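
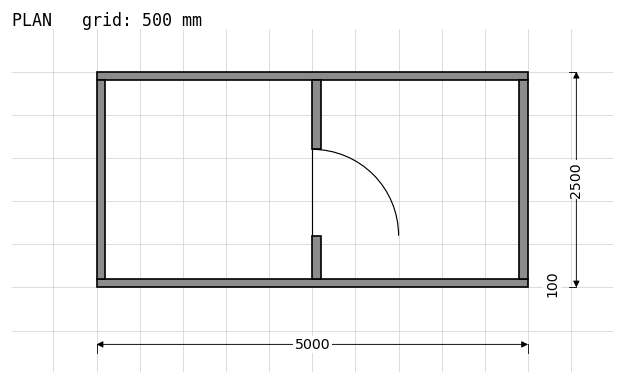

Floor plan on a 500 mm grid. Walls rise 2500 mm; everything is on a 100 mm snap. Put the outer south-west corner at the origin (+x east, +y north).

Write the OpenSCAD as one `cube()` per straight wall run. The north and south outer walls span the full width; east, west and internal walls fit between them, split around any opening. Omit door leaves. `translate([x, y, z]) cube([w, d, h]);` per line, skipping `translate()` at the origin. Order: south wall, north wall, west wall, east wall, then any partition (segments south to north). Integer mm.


cube([5000, 100, 2500]);
translate([0, 2400, 0]) cube([5000, 100, 2500]);
translate([0, 100, 0]) cube([100, 2300, 2500]);
translate([4900, 100, 0]) cube([100, 2300, 2500]);
translate([2500, 100, 0]) cube([100, 500, 2500]);
translate([2500, 1600, 0]) cube([100, 800, 2500]);


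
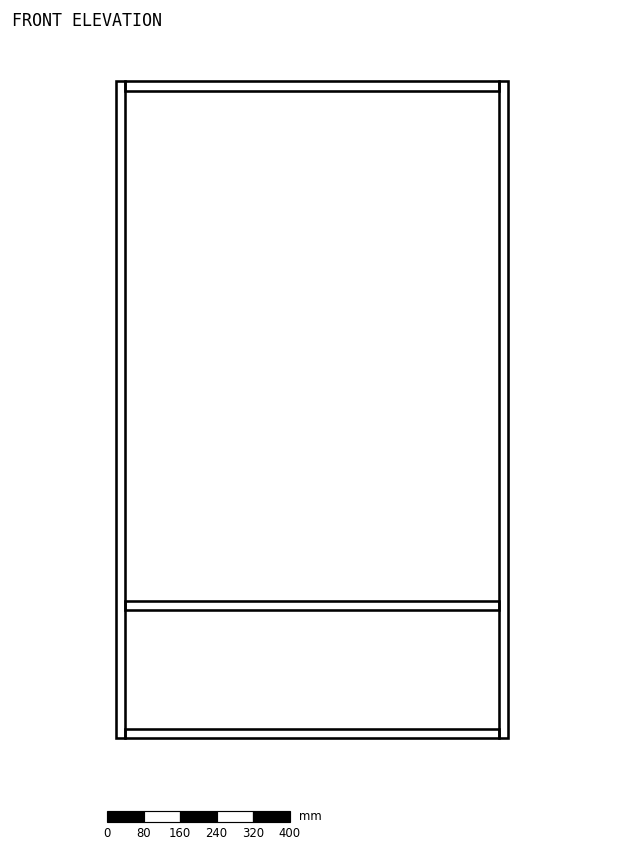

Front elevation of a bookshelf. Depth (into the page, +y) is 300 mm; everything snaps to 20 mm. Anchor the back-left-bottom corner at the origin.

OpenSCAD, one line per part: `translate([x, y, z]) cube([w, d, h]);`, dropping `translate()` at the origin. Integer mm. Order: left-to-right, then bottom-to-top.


cube([20, 300, 1440]);
translate([20, 0, 0]) cube([820, 300, 20]);
translate([20, 0, 280]) cube([820, 300, 20]);
translate([20, 0, 1420]) cube([820, 300, 20]);
translate([840, 0, 0]) cube([20, 300, 1440]);


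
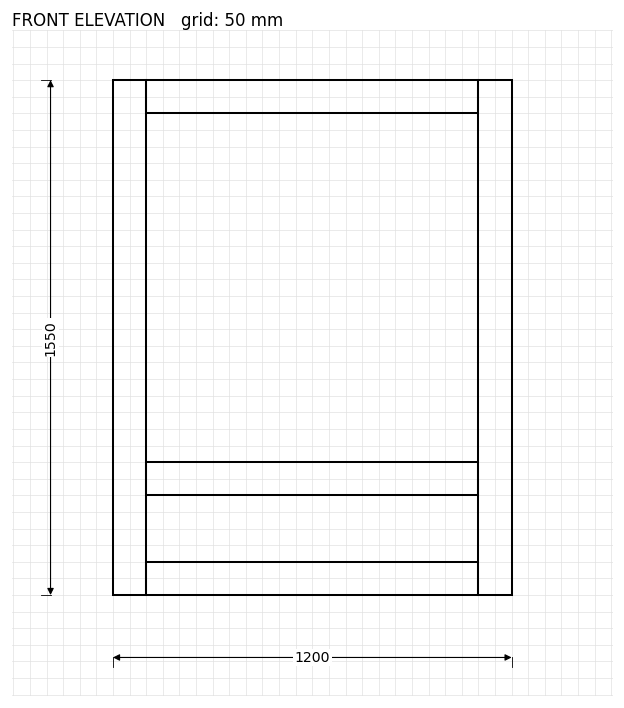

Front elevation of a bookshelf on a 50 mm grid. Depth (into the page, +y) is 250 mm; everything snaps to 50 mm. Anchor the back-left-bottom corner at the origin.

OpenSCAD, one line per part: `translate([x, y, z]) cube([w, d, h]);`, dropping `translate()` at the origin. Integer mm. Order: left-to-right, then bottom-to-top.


cube([100, 250, 1550]);
translate([100, 0, 0]) cube([1000, 250, 100]);
translate([100, 0, 300]) cube([1000, 250, 100]);
translate([100, 0, 1450]) cube([1000, 250, 100]);
translate([1100, 0, 0]) cube([100, 250, 1550]);


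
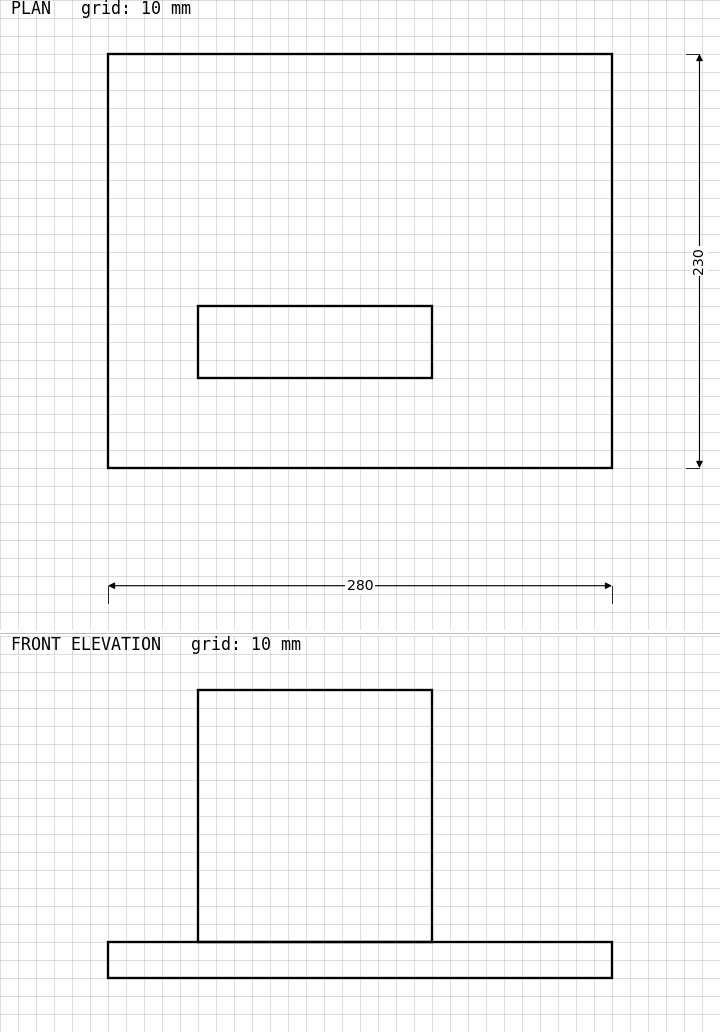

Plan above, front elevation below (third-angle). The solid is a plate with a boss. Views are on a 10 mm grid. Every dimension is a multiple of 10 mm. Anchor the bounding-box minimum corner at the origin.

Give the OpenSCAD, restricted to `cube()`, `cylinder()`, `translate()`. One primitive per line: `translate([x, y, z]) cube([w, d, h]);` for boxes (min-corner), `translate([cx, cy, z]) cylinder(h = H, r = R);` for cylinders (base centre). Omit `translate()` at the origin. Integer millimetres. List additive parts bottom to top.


cube([280, 230, 20]);
translate([50, 50, 20]) cube([130, 40, 140]);


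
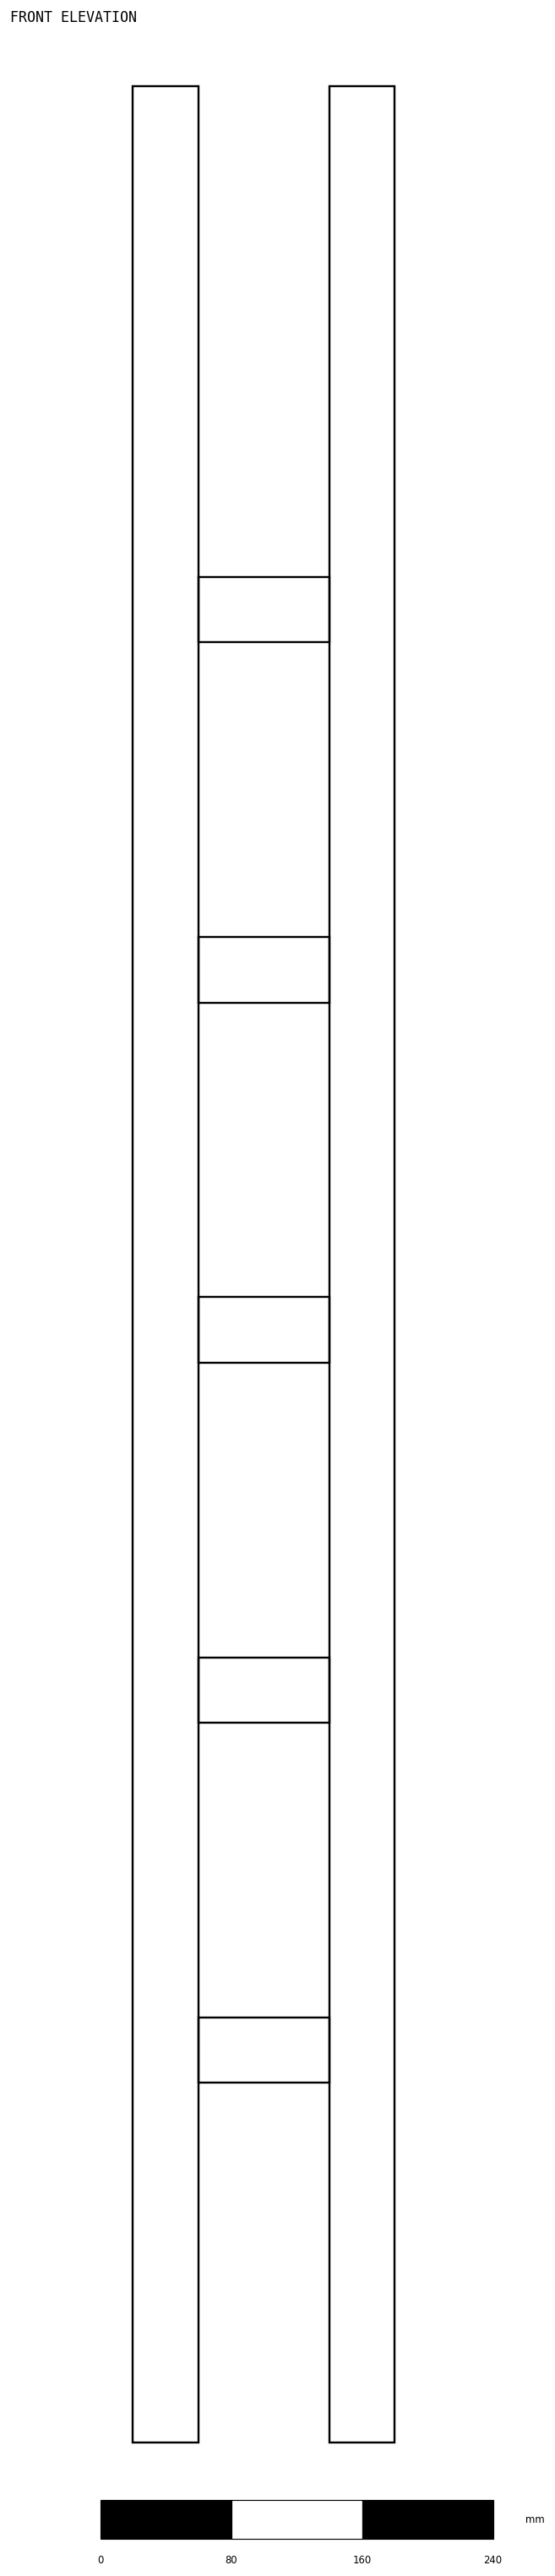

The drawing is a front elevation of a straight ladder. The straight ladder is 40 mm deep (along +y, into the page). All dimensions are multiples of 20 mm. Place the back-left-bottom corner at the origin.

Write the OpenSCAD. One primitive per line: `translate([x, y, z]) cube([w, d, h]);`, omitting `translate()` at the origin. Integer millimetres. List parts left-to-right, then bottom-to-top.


cube([40, 40, 1440]);
translate([40, 0, 220]) cube([80, 40, 40]);
translate([40, 0, 440]) cube([80, 40, 40]);
translate([40, 0, 660]) cube([80, 40, 40]);
translate([40, 0, 880]) cube([80, 40, 40]);
translate([40, 0, 1100]) cube([80, 40, 40]);
translate([120, 0, 0]) cube([40, 40, 1440]);


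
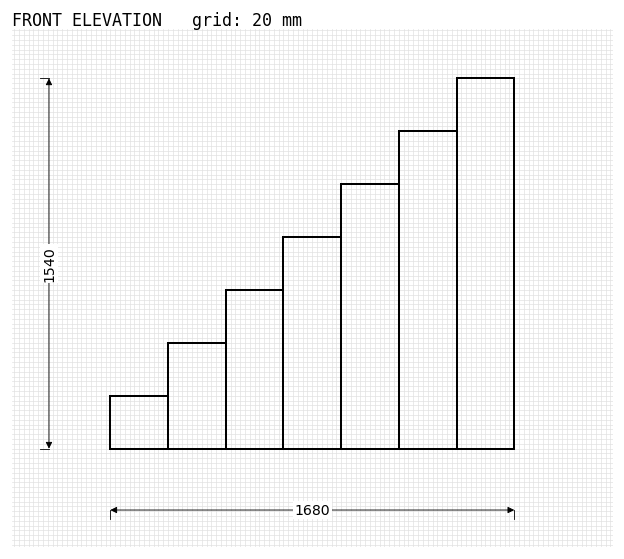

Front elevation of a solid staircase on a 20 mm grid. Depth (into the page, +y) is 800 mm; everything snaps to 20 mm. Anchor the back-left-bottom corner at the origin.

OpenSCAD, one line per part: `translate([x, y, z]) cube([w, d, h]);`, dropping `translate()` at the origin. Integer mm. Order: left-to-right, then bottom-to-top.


cube([240, 800, 220]);
translate([240, 0, 0]) cube([240, 800, 440]);
translate([480, 0, 0]) cube([240, 800, 660]);
translate([720, 0, 0]) cube([240, 800, 880]);
translate([960, 0, 0]) cube([240, 800, 1100]);
translate([1200, 0, 0]) cube([240, 800, 1320]);
translate([1440, 0, 0]) cube([240, 800, 1540]);


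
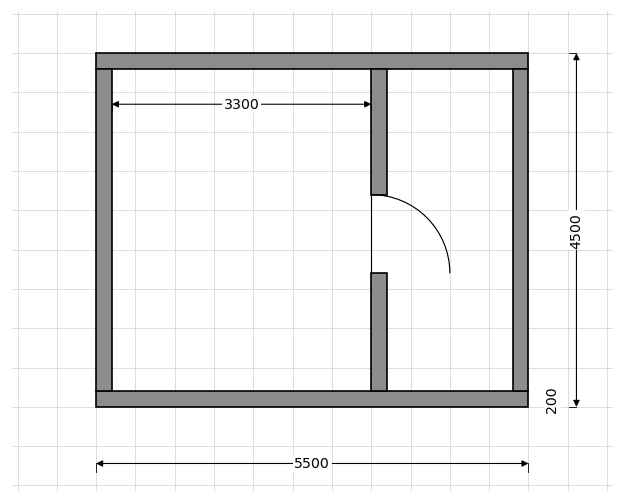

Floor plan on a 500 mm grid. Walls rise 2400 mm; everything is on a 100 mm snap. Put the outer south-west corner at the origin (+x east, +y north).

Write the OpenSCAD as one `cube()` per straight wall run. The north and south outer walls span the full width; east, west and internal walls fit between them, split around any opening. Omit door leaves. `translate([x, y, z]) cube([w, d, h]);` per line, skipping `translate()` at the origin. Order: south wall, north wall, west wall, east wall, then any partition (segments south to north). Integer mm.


cube([5500, 200, 2400]);
translate([0, 4300, 0]) cube([5500, 200, 2400]);
translate([0, 200, 0]) cube([200, 4100, 2400]);
translate([5300, 200, 0]) cube([200, 4100, 2400]);
translate([3500, 200, 0]) cube([200, 1500, 2400]);
translate([3500, 2700, 0]) cube([200, 1600, 2400]);


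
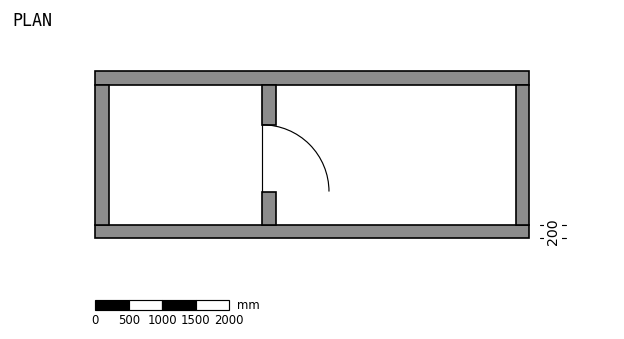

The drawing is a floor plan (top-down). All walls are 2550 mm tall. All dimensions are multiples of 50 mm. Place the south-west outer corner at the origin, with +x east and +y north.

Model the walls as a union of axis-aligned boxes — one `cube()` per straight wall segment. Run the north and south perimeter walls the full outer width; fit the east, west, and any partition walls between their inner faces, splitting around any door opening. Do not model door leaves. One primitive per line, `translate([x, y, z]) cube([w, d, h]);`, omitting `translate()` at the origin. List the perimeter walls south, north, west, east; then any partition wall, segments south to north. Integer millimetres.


cube([6500, 200, 2550]);
translate([0, 2300, 0]) cube([6500, 200, 2550]);
translate([0, 200, 0]) cube([200, 2100, 2550]);
translate([6300, 200, 0]) cube([200, 2100, 2550]);
translate([2500, 200, 0]) cube([200, 500, 2550]);
translate([2500, 1700, 0]) cube([200, 600, 2550]);


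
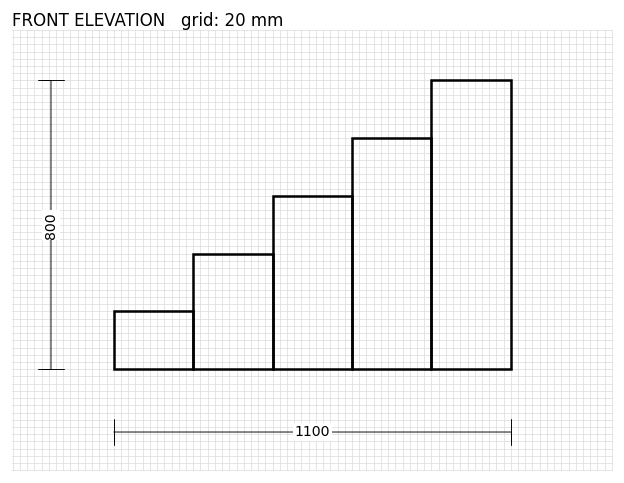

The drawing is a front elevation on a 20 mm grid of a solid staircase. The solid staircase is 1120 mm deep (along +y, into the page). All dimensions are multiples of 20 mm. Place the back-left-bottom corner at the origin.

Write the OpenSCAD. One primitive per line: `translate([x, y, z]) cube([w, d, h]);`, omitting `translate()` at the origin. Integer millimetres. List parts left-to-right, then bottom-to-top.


cube([220, 1120, 160]);
translate([220, 0, 0]) cube([220, 1120, 320]);
translate([440, 0, 0]) cube([220, 1120, 480]);
translate([660, 0, 0]) cube([220, 1120, 640]);
translate([880, 0, 0]) cube([220, 1120, 800]);


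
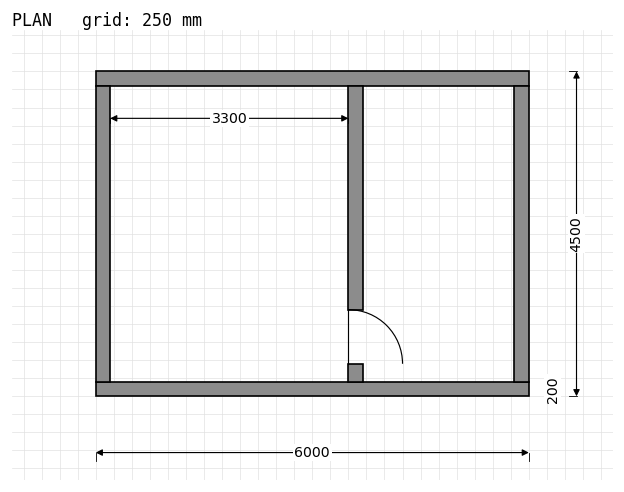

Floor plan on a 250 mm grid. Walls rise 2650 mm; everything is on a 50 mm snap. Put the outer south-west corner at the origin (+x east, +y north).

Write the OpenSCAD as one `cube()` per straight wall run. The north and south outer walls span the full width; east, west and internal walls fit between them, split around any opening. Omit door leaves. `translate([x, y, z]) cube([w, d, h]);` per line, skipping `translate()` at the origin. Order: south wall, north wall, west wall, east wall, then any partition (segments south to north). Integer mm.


cube([6000, 200, 2650]);
translate([0, 4300, 0]) cube([6000, 200, 2650]);
translate([0, 200, 0]) cube([200, 4100, 2650]);
translate([5800, 200, 0]) cube([200, 4100, 2650]);
translate([3500, 200, 0]) cube([200, 250, 2650]);
translate([3500, 1200, 0]) cube([200, 3100, 2650]);


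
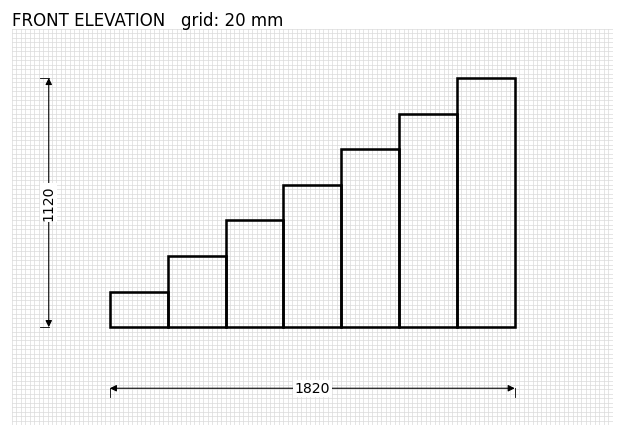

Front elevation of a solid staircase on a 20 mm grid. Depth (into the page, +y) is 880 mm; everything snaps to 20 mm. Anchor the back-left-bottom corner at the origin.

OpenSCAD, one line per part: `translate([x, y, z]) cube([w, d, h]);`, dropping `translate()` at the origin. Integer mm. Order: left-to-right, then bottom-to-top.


cube([260, 880, 160]);
translate([260, 0, 0]) cube([260, 880, 320]);
translate([520, 0, 0]) cube([260, 880, 480]);
translate([780, 0, 0]) cube([260, 880, 640]);
translate([1040, 0, 0]) cube([260, 880, 800]);
translate([1300, 0, 0]) cube([260, 880, 960]);
translate([1560, 0, 0]) cube([260, 880, 1120]);


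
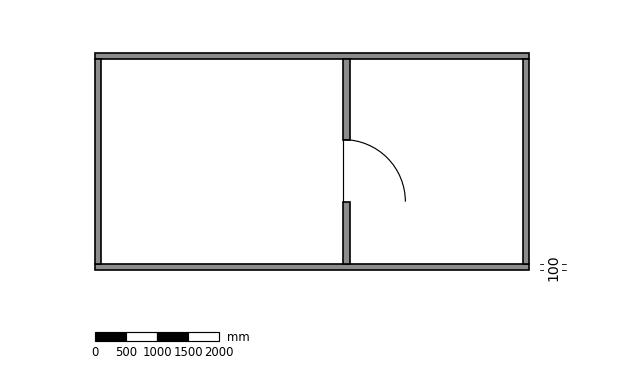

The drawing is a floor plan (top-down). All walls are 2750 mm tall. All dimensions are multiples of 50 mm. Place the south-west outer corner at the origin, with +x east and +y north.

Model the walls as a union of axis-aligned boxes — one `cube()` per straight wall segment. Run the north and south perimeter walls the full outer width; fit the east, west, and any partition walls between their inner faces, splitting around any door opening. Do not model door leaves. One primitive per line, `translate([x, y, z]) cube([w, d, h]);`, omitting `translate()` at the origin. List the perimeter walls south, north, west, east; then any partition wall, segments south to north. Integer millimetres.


cube([7000, 100, 2750]);
translate([0, 3400, 0]) cube([7000, 100, 2750]);
translate([0, 100, 0]) cube([100, 3300, 2750]);
translate([6900, 100, 0]) cube([100, 3300, 2750]);
translate([4000, 100, 0]) cube([100, 1000, 2750]);
translate([4000, 2100, 0]) cube([100, 1300, 2750]);


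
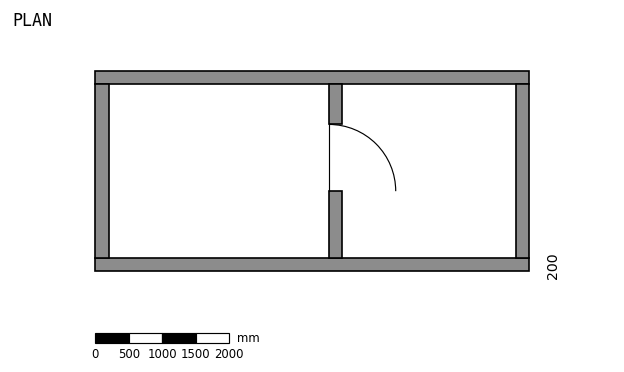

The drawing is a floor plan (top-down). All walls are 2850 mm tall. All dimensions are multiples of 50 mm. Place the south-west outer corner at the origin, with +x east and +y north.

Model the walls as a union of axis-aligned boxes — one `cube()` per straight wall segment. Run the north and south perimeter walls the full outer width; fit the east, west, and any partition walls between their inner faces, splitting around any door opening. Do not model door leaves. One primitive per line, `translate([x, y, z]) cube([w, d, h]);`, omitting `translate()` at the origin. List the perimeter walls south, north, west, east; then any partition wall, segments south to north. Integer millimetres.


cube([6500, 200, 2850]);
translate([0, 2800, 0]) cube([6500, 200, 2850]);
translate([0, 200, 0]) cube([200, 2600, 2850]);
translate([6300, 200, 0]) cube([200, 2600, 2850]);
translate([3500, 200, 0]) cube([200, 1000, 2850]);
translate([3500, 2200, 0]) cube([200, 600, 2850]);


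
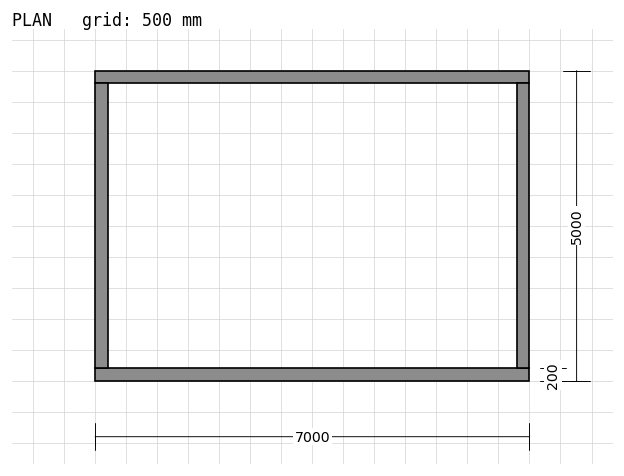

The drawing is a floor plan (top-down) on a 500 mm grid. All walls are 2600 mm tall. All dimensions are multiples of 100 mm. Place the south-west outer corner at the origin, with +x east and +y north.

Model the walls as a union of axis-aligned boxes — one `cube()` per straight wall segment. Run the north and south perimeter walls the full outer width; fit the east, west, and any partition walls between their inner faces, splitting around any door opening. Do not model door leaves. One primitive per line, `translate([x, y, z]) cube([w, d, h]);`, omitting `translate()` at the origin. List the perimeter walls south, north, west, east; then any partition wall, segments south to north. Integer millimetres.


cube([7000, 200, 2600]);
translate([0, 4800, 0]) cube([7000, 200, 2600]);
translate([0, 200, 0]) cube([200, 4600, 2600]);
translate([6800, 200, 0]) cube([200, 4600, 2600]);


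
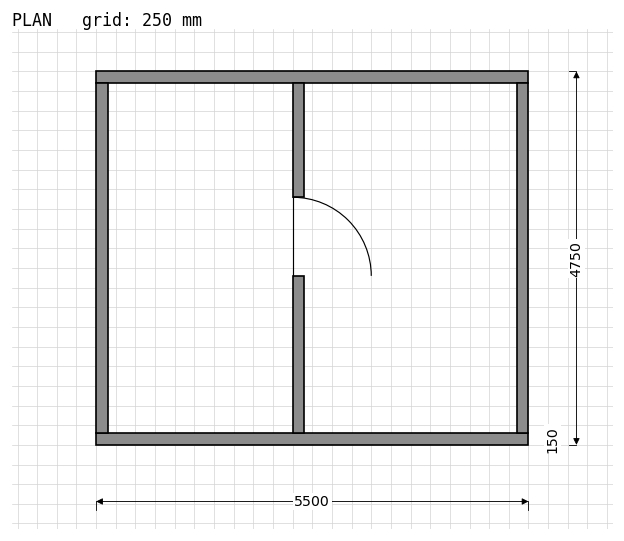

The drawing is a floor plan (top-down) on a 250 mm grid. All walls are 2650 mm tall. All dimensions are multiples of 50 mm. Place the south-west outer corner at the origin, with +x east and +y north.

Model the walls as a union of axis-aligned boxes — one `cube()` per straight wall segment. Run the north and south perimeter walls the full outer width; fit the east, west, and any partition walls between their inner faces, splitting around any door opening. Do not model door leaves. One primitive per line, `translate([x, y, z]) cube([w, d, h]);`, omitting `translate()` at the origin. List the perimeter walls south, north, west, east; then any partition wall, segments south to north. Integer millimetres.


cube([5500, 150, 2650]);
translate([0, 4600, 0]) cube([5500, 150, 2650]);
translate([0, 150, 0]) cube([150, 4450, 2650]);
translate([5350, 150, 0]) cube([150, 4450, 2650]);
translate([2500, 150, 0]) cube([150, 2000, 2650]);
translate([2500, 3150, 0]) cube([150, 1450, 2650]);


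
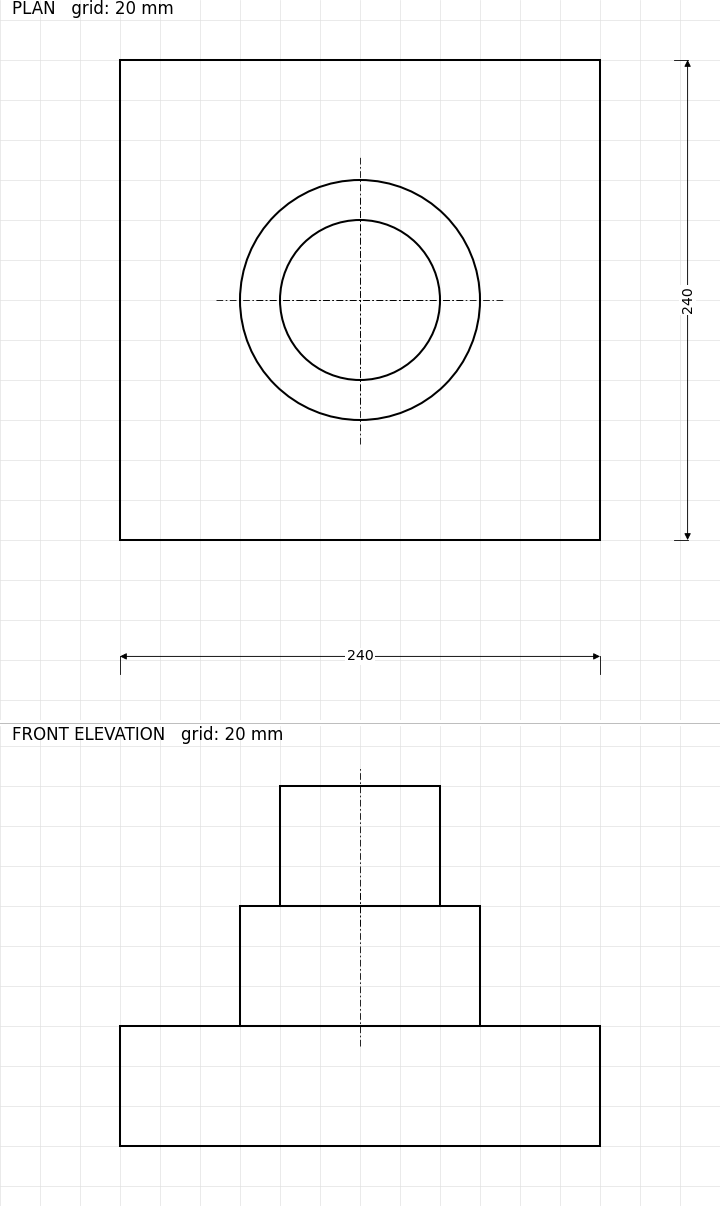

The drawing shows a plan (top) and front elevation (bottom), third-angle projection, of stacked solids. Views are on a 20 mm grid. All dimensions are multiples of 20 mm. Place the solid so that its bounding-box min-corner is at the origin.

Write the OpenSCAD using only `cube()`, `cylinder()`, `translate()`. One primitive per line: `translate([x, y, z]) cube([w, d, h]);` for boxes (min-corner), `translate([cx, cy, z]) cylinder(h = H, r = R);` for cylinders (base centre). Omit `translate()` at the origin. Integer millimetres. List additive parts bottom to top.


cube([240, 240, 60]);
translate([120, 120, 60]) cylinder(h = 60, r = 60);
translate([120, 120, 120]) cylinder(h = 60, r = 40);


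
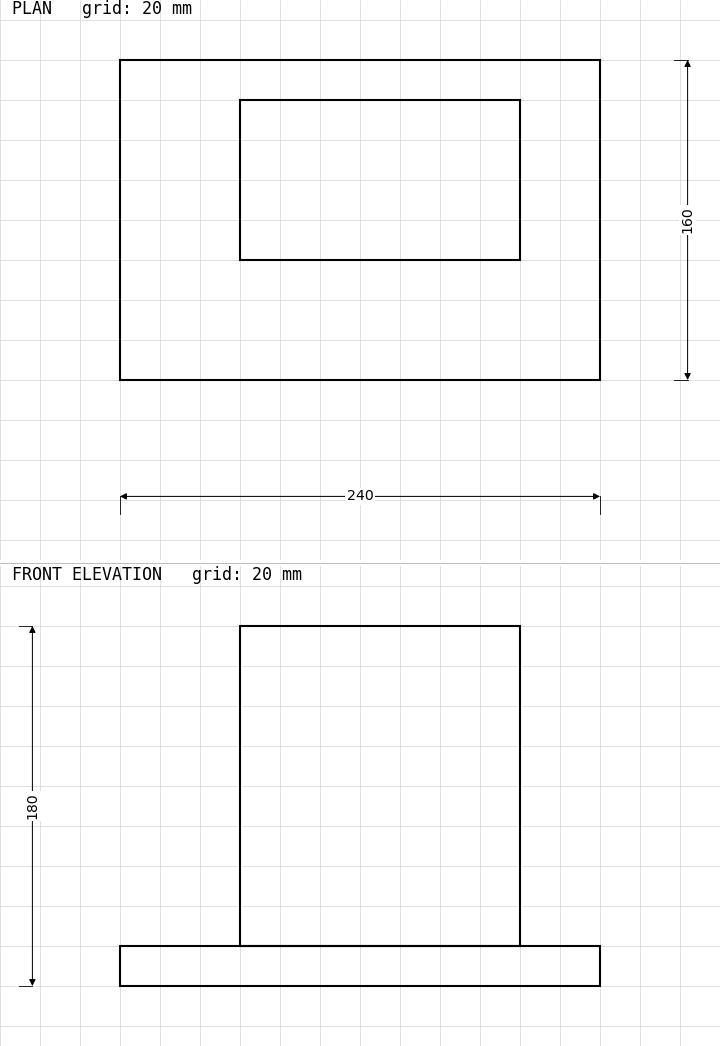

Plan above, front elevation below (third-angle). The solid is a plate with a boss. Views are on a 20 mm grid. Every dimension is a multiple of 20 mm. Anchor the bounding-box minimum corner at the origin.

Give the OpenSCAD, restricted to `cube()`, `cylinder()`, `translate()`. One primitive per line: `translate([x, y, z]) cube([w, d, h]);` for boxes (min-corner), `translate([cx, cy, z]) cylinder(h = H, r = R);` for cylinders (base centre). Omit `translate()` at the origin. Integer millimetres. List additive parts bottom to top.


cube([240, 160, 20]);
translate([60, 60, 20]) cube([140, 80, 160]);


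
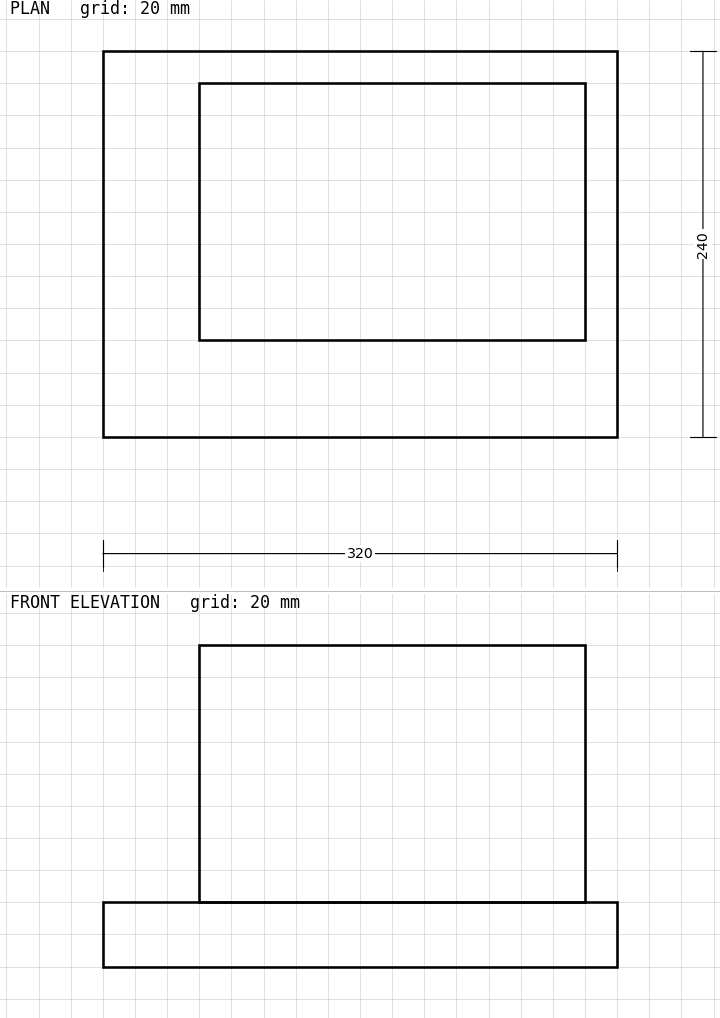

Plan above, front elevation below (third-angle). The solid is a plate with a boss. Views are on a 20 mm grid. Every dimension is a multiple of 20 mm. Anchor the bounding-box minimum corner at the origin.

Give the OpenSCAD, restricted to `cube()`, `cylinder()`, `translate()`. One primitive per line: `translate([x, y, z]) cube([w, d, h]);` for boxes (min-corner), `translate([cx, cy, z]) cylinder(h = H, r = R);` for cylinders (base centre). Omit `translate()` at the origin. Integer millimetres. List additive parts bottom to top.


cube([320, 240, 40]);
translate([60, 60, 40]) cube([240, 160, 160]);


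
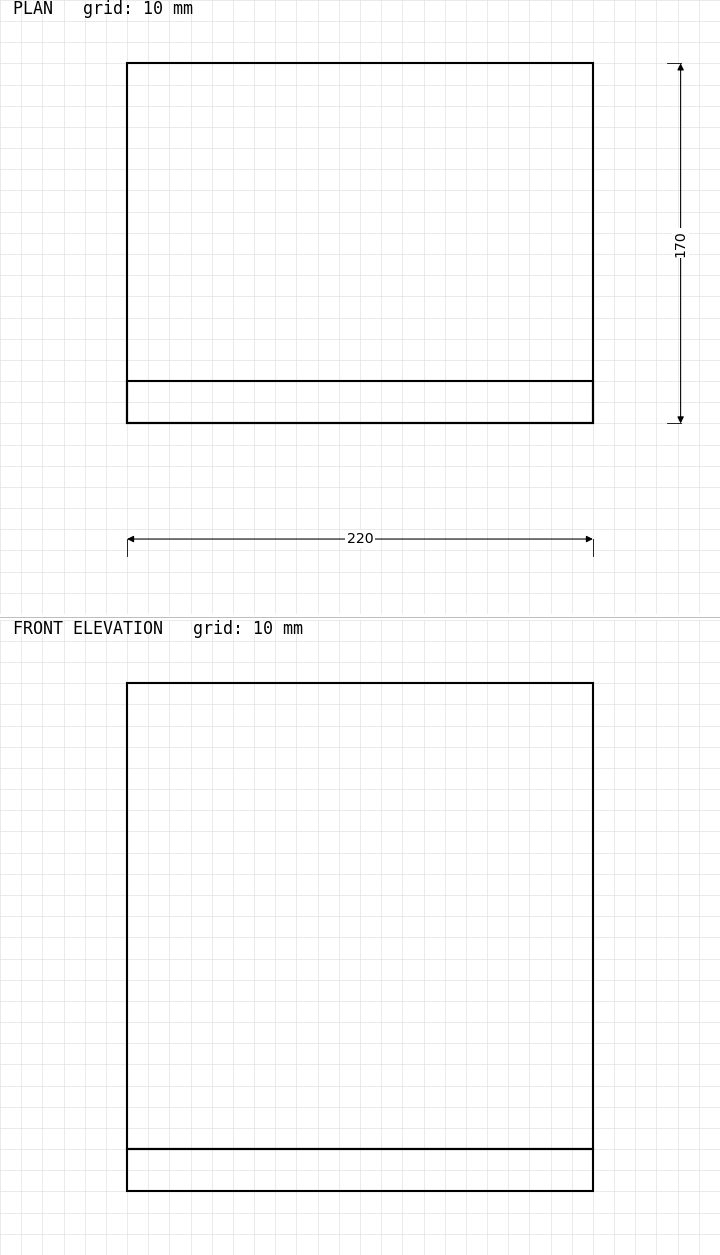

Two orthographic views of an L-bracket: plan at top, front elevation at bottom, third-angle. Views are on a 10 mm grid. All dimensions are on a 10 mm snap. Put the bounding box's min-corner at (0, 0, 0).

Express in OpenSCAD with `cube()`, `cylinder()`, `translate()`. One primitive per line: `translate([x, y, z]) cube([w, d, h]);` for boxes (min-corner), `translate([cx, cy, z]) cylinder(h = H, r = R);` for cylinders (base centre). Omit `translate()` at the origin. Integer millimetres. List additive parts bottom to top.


cube([220, 170, 20]);
translate([0, 0, 20]) cube([220, 20, 220]);


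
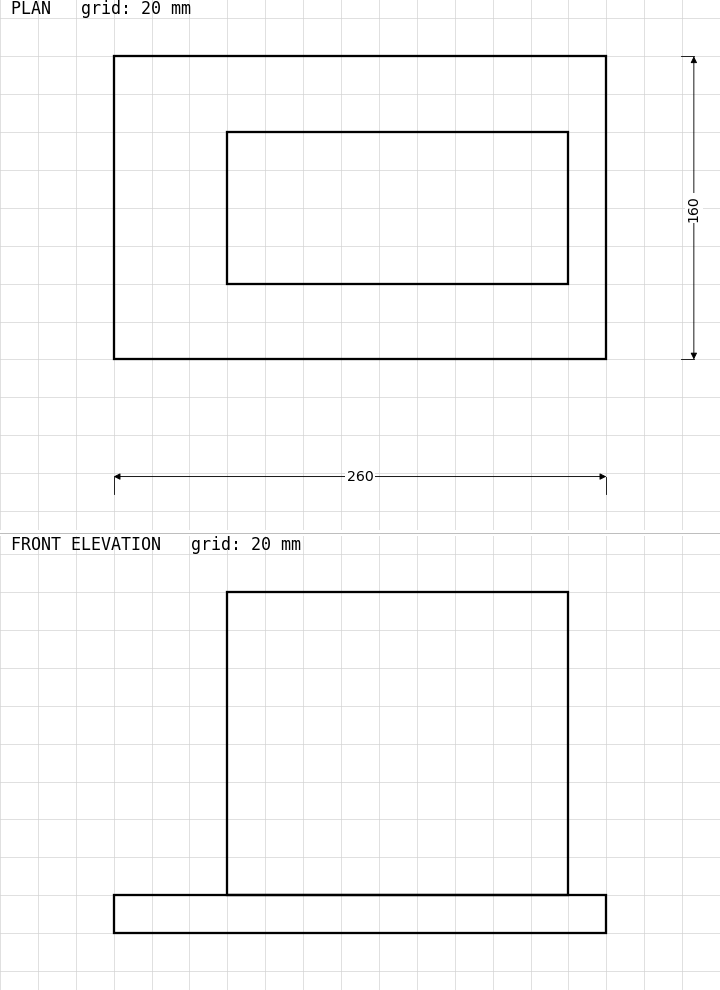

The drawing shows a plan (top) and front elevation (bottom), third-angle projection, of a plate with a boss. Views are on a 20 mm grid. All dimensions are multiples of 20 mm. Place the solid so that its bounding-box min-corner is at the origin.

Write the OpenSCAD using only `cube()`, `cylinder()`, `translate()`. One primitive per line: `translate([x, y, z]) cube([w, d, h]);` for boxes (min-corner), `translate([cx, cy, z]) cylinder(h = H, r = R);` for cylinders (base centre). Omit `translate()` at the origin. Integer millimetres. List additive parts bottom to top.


cube([260, 160, 20]);
translate([60, 40, 20]) cube([180, 80, 160]);


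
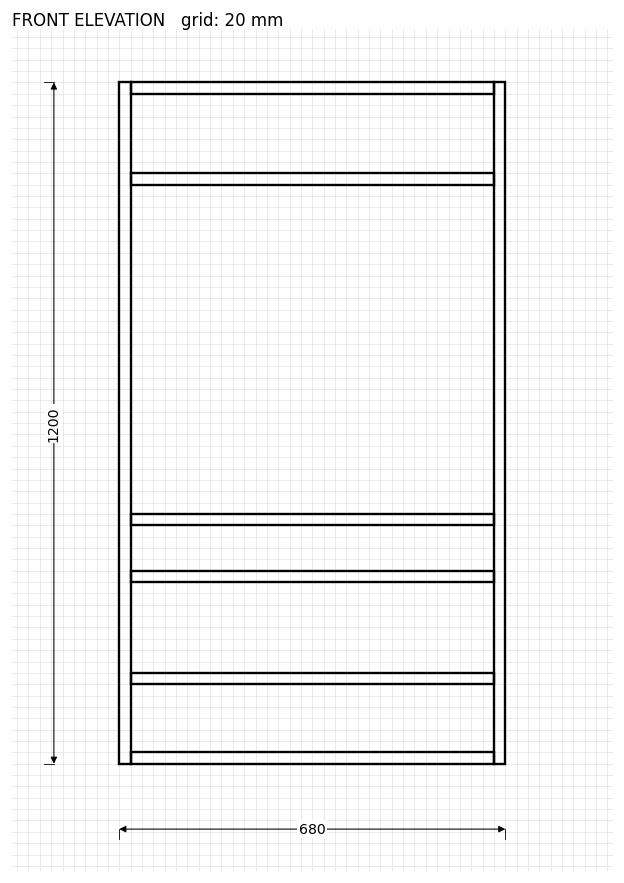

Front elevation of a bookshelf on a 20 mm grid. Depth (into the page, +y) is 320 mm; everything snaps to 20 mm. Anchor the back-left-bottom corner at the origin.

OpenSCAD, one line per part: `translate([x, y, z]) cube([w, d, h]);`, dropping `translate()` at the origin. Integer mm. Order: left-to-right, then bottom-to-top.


cube([20, 320, 1200]);
translate([20, 0, 0]) cube([640, 320, 20]);
translate([20, 0, 140]) cube([640, 320, 20]);
translate([20, 0, 320]) cube([640, 320, 20]);
translate([20, 0, 420]) cube([640, 320, 20]);
translate([20, 0, 1020]) cube([640, 320, 20]);
translate([20, 0, 1180]) cube([640, 320, 20]);
translate([660, 0, 0]) cube([20, 320, 1200]);


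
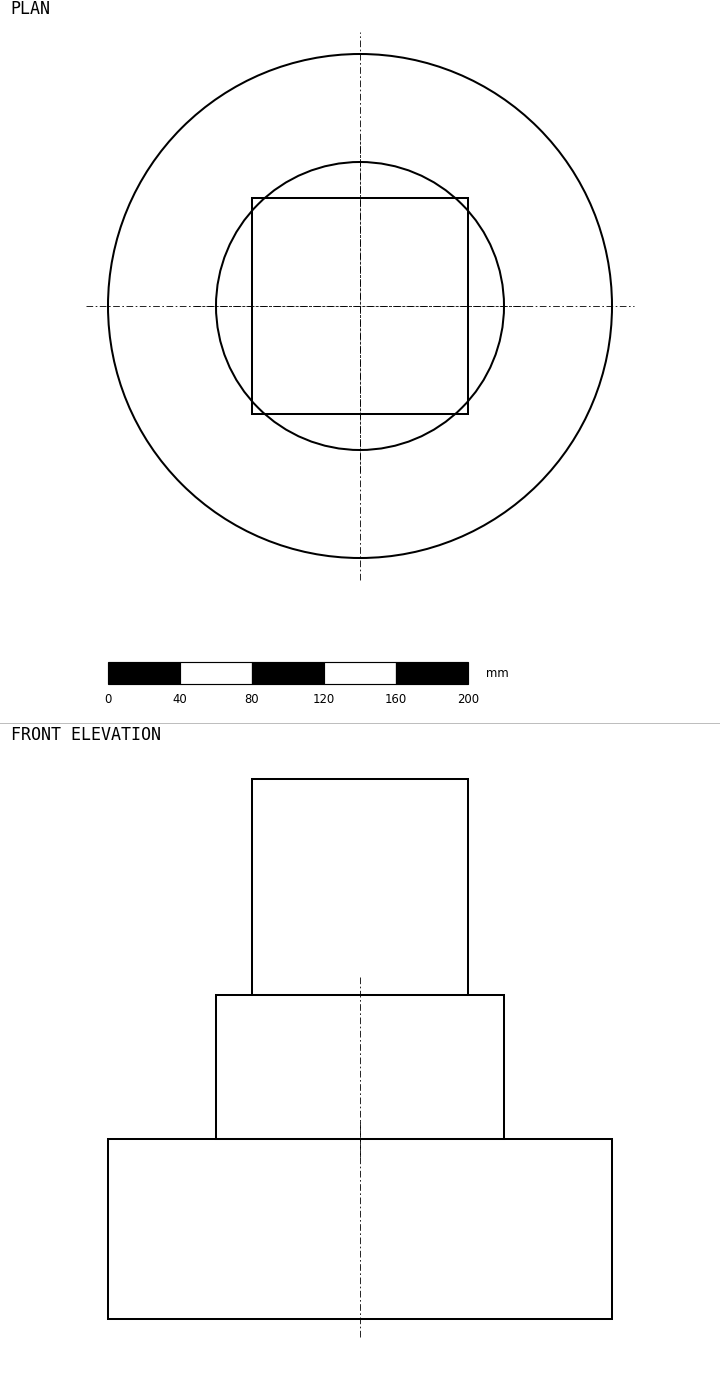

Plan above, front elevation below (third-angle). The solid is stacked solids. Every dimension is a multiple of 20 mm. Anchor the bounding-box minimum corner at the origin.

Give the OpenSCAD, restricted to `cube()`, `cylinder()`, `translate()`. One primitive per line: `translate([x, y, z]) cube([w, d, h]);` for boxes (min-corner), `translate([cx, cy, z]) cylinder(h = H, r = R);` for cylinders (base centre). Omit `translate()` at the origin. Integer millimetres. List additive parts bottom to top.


translate([140, 140, 0]) cylinder(h = 100, r = 140);
translate([140, 140, 100]) cylinder(h = 80, r = 80);
translate([80, 80, 180]) cube([120, 120, 120]);


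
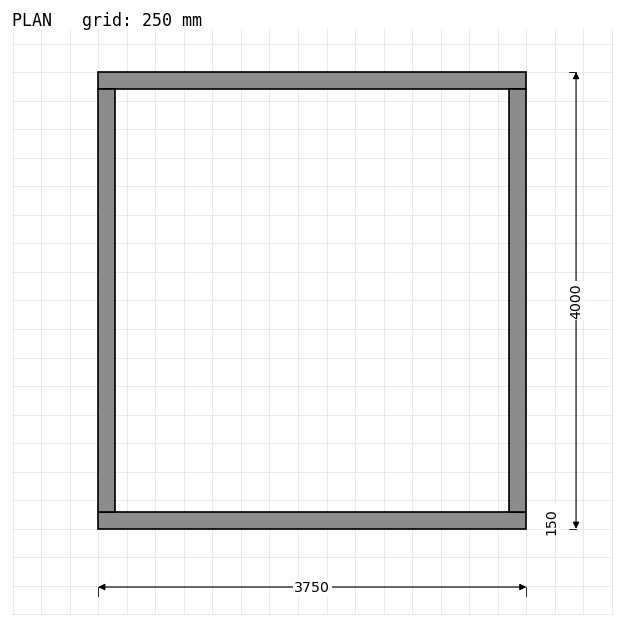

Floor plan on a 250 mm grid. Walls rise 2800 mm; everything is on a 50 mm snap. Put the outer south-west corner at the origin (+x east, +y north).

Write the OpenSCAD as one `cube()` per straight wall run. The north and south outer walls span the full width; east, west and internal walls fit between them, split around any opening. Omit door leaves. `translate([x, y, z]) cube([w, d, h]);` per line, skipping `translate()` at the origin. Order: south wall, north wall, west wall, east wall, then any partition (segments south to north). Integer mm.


cube([3750, 150, 2800]);
translate([0, 3850, 0]) cube([3750, 150, 2800]);
translate([0, 150, 0]) cube([150, 3700, 2800]);
translate([3600, 150, 0]) cube([150, 3700, 2800]);


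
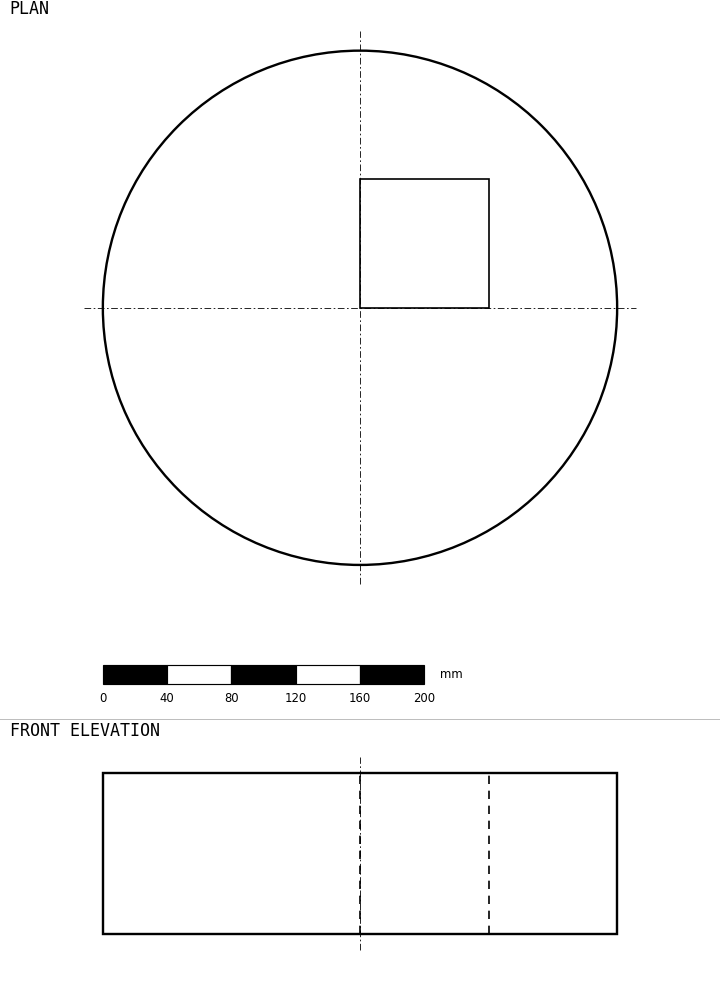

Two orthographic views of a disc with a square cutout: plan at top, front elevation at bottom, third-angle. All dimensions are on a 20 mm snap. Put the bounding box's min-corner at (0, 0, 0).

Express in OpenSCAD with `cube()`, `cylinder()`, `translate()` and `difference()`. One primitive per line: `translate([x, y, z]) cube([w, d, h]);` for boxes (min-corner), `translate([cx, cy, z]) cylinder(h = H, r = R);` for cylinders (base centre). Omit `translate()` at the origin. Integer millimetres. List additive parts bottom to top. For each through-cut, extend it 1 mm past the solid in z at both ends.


difference() {
  translate([160, 160, 0]) cylinder(h = 100, r = 160);
  translate([160, 160, -1]) cube([80, 80, 102]);
}


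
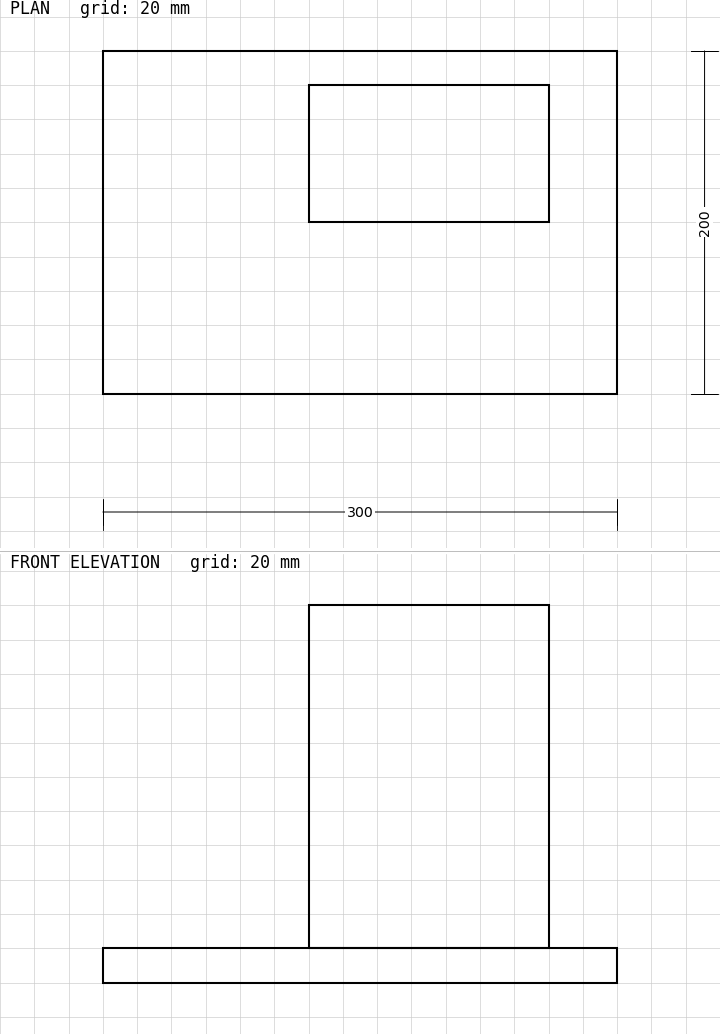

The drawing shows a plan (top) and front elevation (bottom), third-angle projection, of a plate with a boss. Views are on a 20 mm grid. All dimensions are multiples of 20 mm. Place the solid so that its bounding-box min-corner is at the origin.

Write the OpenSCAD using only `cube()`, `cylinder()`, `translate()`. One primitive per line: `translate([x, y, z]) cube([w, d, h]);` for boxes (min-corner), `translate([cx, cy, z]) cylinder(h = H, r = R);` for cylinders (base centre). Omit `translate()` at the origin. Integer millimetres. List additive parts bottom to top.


cube([300, 200, 20]);
translate([120, 100, 20]) cube([140, 80, 200]);


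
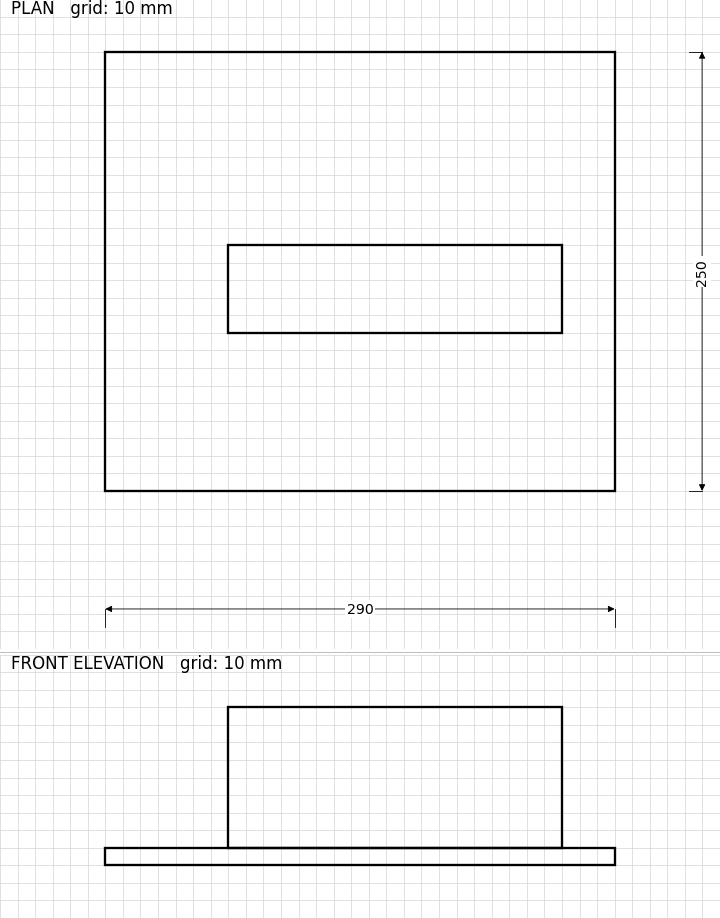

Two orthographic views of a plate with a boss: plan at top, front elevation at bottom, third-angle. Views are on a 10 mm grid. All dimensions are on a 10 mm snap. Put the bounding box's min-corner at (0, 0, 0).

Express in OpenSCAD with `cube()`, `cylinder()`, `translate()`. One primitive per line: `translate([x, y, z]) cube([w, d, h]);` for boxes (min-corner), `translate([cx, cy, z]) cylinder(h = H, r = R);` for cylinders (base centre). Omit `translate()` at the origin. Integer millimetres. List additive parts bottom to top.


cube([290, 250, 10]);
translate([70, 90, 10]) cube([190, 50, 80]);


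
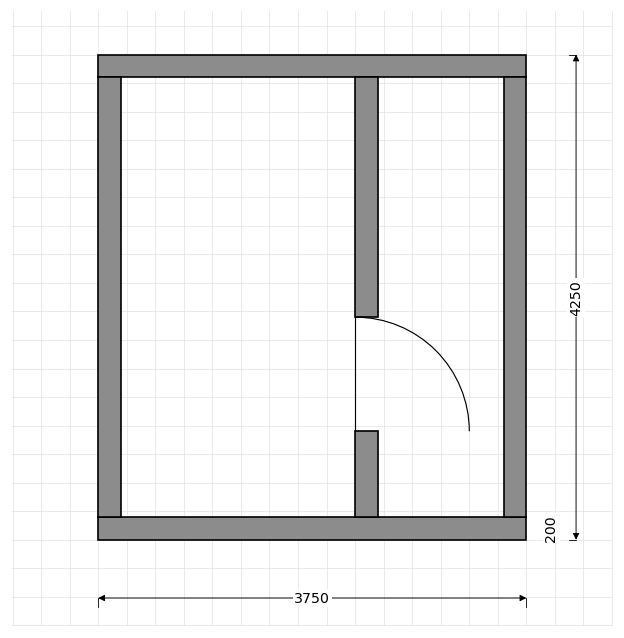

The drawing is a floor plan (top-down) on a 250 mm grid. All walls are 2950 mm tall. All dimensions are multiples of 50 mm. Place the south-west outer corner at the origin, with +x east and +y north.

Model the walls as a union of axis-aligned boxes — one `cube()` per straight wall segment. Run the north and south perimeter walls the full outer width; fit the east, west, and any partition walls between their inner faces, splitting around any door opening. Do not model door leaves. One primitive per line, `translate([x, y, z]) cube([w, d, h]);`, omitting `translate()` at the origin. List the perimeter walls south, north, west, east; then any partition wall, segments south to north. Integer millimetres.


cube([3750, 200, 2950]);
translate([0, 4050, 0]) cube([3750, 200, 2950]);
translate([0, 200, 0]) cube([200, 3850, 2950]);
translate([3550, 200, 0]) cube([200, 3850, 2950]);
translate([2250, 200, 0]) cube([200, 750, 2950]);
translate([2250, 1950, 0]) cube([200, 2100, 2950]);


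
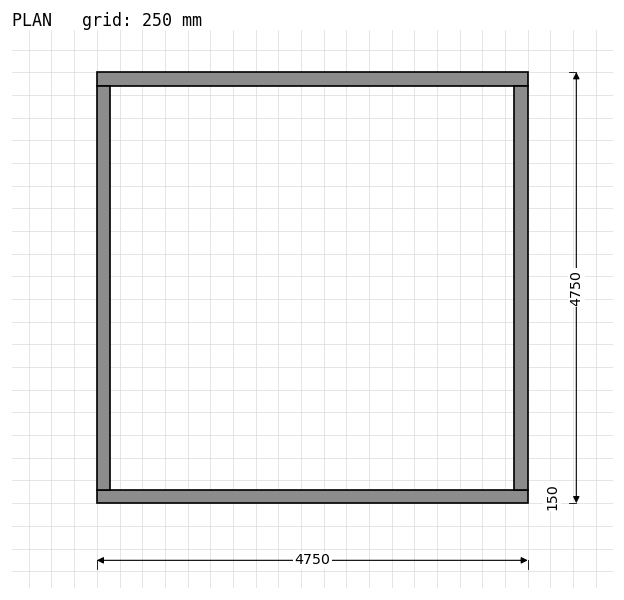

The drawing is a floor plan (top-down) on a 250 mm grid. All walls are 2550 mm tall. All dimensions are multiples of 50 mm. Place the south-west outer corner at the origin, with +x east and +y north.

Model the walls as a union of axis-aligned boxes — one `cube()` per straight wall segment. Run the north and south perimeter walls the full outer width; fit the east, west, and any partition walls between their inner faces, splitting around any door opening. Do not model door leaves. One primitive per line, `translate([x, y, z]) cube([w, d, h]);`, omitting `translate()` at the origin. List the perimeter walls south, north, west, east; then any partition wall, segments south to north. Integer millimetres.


cube([4750, 150, 2550]);
translate([0, 4600, 0]) cube([4750, 150, 2550]);
translate([0, 150, 0]) cube([150, 4450, 2550]);
translate([4600, 150, 0]) cube([150, 4450, 2550]);


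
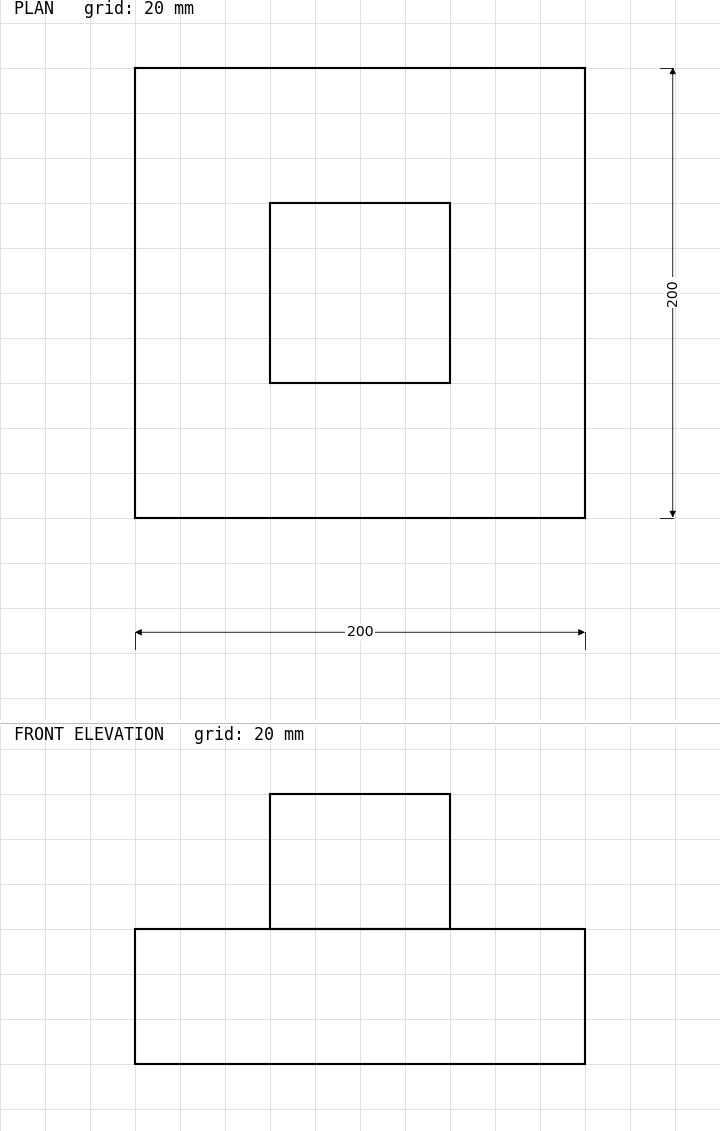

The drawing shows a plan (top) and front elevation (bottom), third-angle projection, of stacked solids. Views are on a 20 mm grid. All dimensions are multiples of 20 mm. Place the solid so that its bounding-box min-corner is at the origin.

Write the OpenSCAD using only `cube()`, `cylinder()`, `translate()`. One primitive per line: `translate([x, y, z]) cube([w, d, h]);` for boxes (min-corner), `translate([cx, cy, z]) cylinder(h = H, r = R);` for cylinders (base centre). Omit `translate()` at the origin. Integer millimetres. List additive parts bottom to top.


cube([200, 200, 60]);
translate([60, 60, 60]) cube([80, 80, 60]);


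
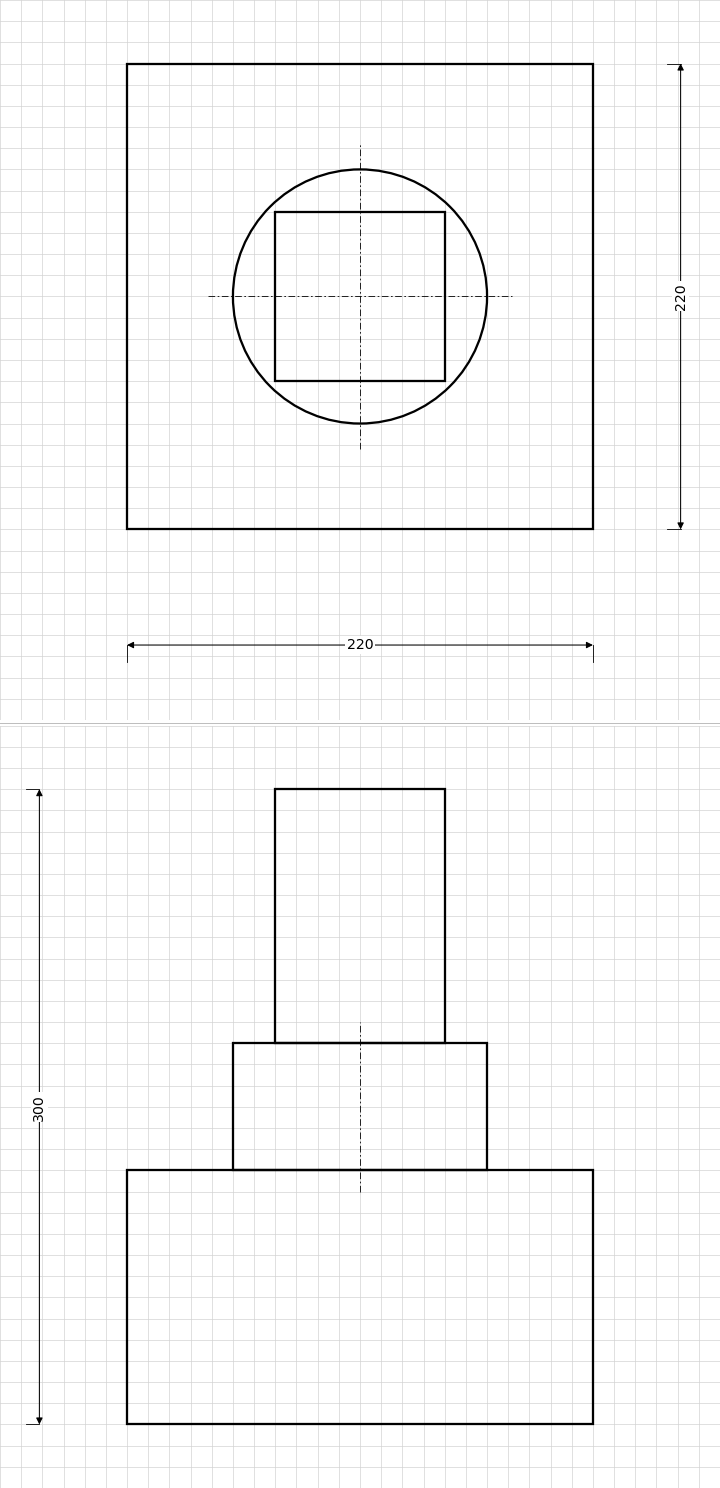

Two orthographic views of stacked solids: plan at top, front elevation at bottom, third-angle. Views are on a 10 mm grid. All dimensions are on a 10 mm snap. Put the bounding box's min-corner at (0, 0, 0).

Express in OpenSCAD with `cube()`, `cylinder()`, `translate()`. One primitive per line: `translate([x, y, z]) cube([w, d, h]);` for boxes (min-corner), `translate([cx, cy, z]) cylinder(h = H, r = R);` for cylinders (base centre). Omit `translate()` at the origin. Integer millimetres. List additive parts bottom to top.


cube([220, 220, 120]);
translate([110, 110, 120]) cylinder(h = 60, r = 60);
translate([70, 70, 180]) cube([80, 80, 120]);


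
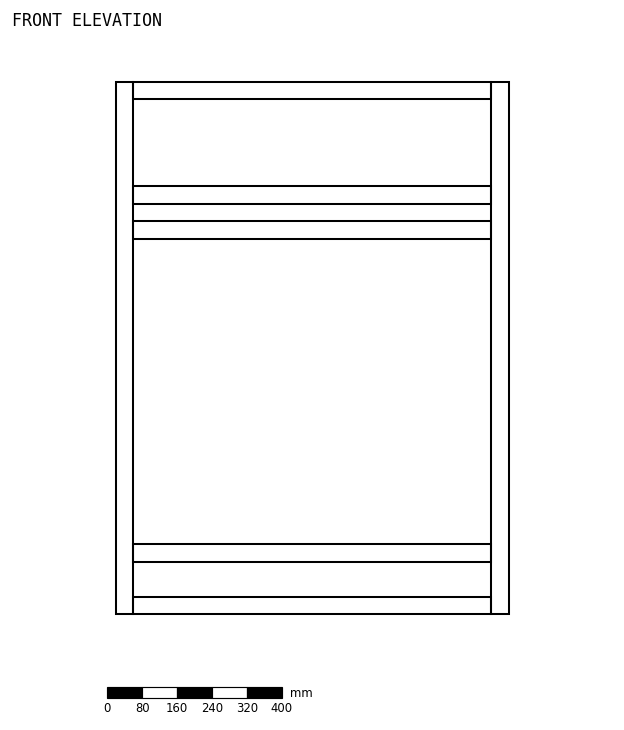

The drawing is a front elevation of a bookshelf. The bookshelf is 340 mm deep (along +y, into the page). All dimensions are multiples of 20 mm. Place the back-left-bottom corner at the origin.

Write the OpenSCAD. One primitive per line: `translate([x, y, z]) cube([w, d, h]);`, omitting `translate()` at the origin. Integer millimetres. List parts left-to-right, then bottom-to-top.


cube([40, 340, 1220]);
translate([40, 0, 0]) cube([820, 340, 40]);
translate([40, 0, 120]) cube([820, 340, 40]);
translate([40, 0, 860]) cube([820, 340, 40]);
translate([40, 0, 940]) cube([820, 340, 40]);
translate([40, 0, 1180]) cube([820, 340, 40]);
translate([860, 0, 0]) cube([40, 340, 1220]);


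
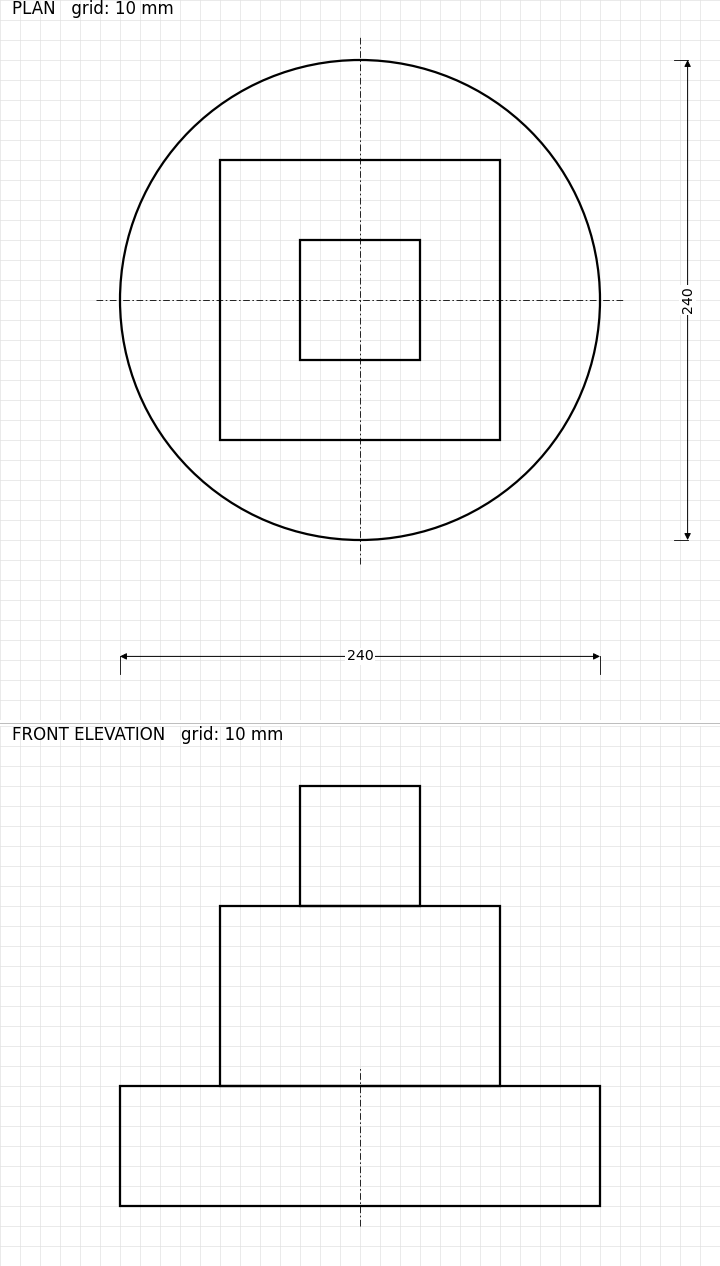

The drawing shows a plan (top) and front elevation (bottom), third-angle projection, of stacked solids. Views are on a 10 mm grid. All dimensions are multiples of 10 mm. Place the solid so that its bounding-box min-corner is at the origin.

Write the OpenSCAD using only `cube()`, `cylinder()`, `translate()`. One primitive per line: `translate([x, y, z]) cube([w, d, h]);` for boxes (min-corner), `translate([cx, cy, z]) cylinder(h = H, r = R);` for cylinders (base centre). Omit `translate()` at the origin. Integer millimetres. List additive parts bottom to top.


translate([120, 120, 0]) cylinder(h = 60, r = 120);
translate([50, 50, 60]) cube([140, 140, 90]);
translate([90, 90, 150]) cube([60, 60, 60]);


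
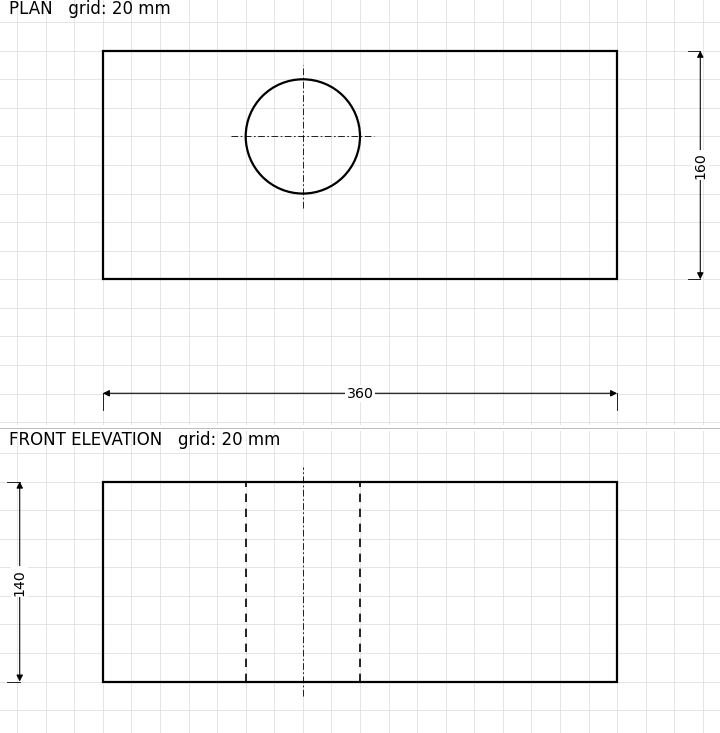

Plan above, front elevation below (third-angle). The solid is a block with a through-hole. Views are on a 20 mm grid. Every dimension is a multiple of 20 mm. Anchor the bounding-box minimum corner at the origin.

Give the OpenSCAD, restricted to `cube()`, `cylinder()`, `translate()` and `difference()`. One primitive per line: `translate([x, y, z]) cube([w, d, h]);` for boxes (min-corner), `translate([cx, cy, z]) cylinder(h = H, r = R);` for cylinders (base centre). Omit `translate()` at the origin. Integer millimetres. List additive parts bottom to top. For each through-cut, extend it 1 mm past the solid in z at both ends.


difference() {
  cube([360, 160, 140]);
  translate([140, 100, -1]) cylinder(h = 142, r = 40);
}


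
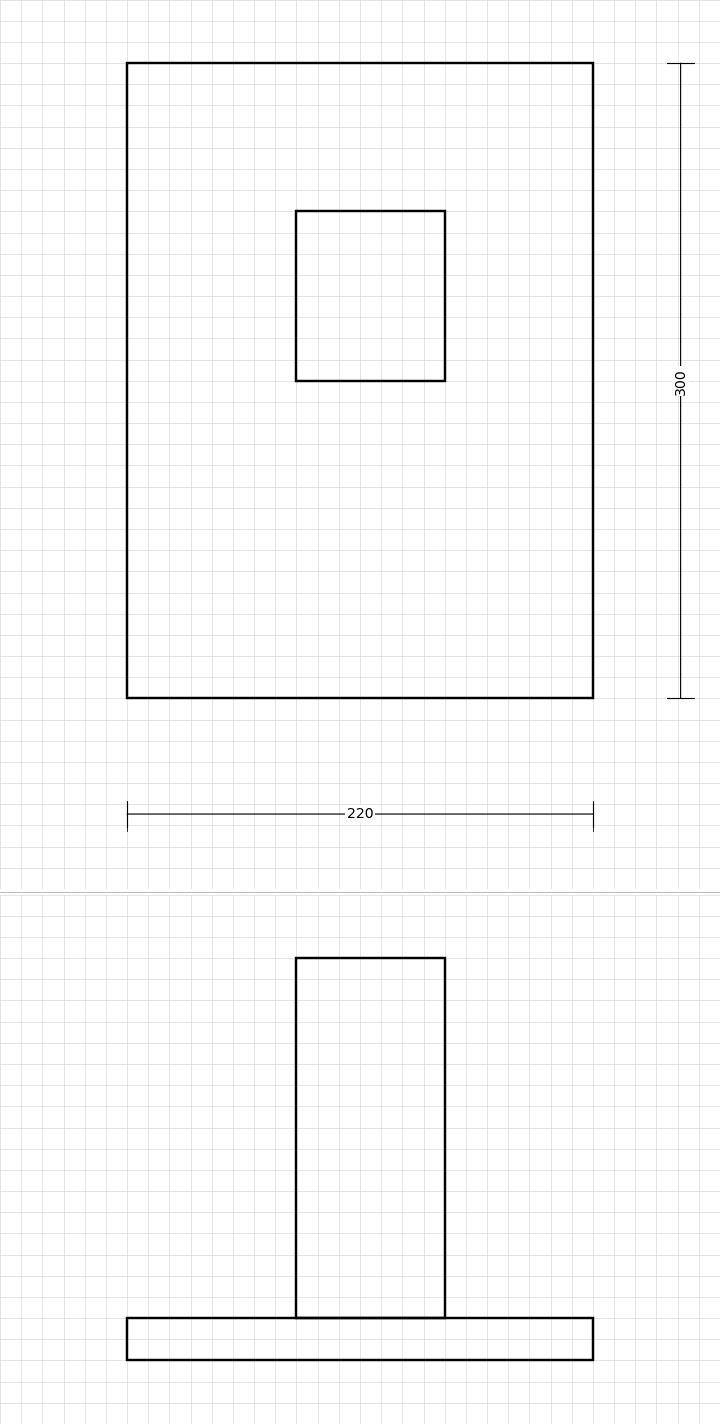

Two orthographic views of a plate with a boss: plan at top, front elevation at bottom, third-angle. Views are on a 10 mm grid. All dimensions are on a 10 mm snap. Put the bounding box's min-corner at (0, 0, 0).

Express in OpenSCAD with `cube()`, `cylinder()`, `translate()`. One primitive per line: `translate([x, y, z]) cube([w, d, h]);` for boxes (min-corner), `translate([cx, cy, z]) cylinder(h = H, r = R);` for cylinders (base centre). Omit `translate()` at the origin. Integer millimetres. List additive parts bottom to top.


cube([220, 300, 20]);
translate([80, 150, 20]) cube([70, 80, 170]);


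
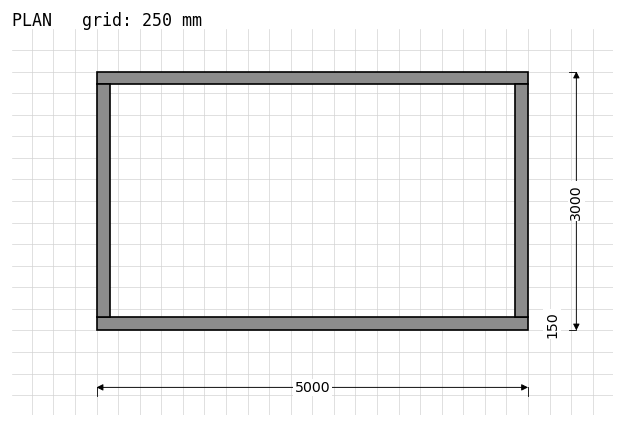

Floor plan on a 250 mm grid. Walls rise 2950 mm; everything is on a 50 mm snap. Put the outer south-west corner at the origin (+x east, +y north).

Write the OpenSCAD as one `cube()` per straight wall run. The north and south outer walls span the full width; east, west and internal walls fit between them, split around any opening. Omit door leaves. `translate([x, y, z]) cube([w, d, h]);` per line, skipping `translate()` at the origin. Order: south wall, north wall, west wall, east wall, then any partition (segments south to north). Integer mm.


cube([5000, 150, 2950]);
translate([0, 2850, 0]) cube([5000, 150, 2950]);
translate([0, 150, 0]) cube([150, 2700, 2950]);
translate([4850, 150, 0]) cube([150, 2700, 2950]);


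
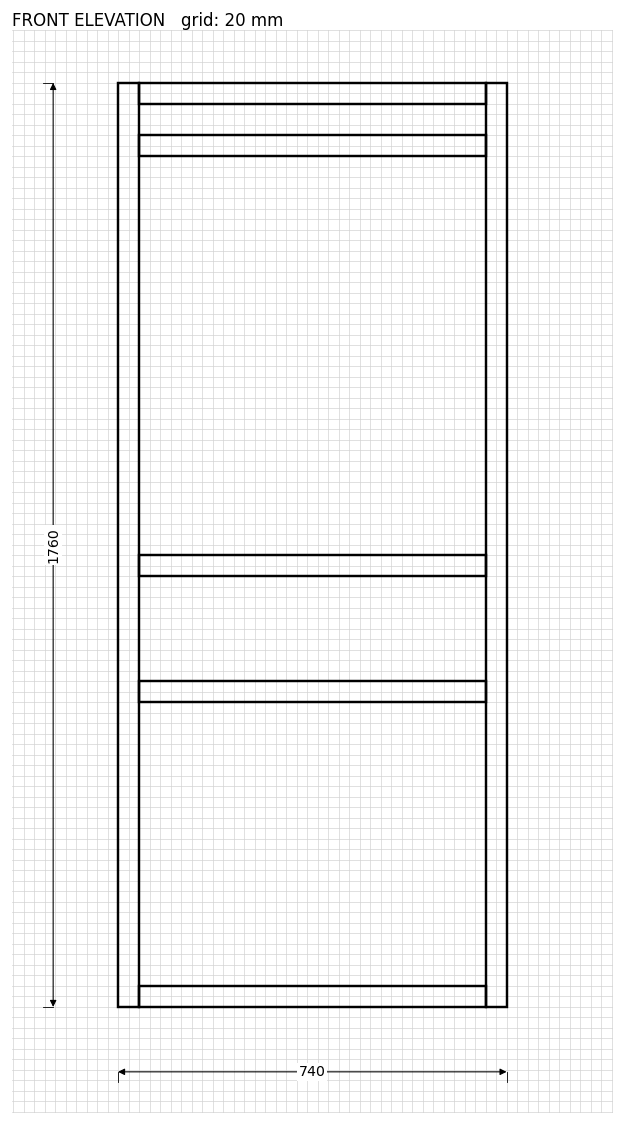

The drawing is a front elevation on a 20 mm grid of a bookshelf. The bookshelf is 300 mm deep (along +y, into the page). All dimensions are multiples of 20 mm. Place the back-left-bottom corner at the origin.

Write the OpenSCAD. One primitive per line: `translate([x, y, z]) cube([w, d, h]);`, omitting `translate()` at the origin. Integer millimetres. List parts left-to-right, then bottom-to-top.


cube([40, 300, 1760]);
translate([40, 0, 0]) cube([660, 300, 40]);
translate([40, 0, 580]) cube([660, 300, 40]);
translate([40, 0, 820]) cube([660, 300, 40]);
translate([40, 0, 1620]) cube([660, 300, 40]);
translate([40, 0, 1720]) cube([660, 300, 40]);
translate([700, 0, 0]) cube([40, 300, 1760]);


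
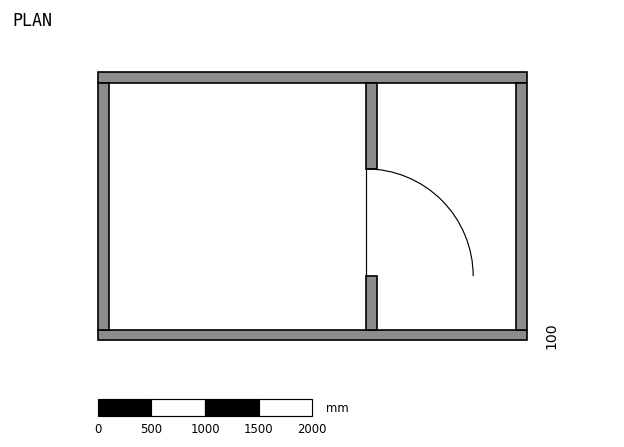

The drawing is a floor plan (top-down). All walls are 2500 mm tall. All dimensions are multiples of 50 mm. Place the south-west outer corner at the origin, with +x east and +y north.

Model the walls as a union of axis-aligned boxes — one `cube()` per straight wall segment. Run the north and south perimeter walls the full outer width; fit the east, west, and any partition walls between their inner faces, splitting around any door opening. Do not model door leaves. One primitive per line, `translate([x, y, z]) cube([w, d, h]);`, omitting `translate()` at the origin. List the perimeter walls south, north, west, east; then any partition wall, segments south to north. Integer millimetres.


cube([4000, 100, 2500]);
translate([0, 2400, 0]) cube([4000, 100, 2500]);
translate([0, 100, 0]) cube([100, 2300, 2500]);
translate([3900, 100, 0]) cube([100, 2300, 2500]);
translate([2500, 100, 0]) cube([100, 500, 2500]);
translate([2500, 1600, 0]) cube([100, 800, 2500]);
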